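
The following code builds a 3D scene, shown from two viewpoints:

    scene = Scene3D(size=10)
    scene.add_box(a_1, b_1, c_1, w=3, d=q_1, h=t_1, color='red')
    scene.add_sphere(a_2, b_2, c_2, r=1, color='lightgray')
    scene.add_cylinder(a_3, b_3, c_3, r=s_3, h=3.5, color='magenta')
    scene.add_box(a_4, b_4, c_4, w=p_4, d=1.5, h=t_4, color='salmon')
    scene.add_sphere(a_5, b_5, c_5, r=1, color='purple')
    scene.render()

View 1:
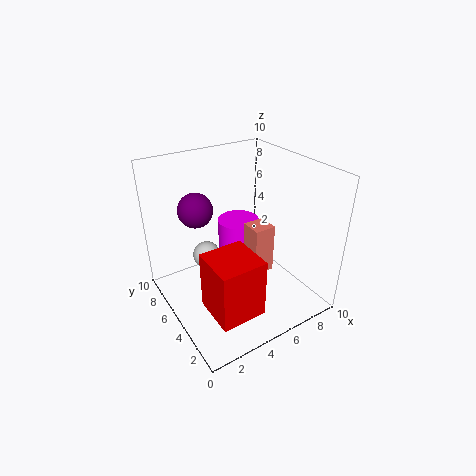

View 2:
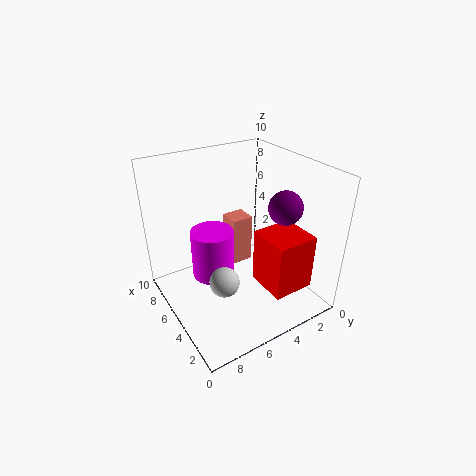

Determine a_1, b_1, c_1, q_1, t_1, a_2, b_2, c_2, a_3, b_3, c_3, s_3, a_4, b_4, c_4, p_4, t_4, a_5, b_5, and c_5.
a_1 = 1.5; b_1 = 1; c_1 = 1.5; q_1 = 3; t_1 = 4; a_2 = 3.5; b_2 = 7; c_2 = 3; a_3 = 6; b_3 = 6.5; c_3 = 2; s_3 = 1.5; a_4 = 5.5; b_4 = 3.5; c_4 = 2.5; p_4 = 1.5; t_4 = 3.5; a_5 = 1.5; b_5 = 4; c_5 = 8.5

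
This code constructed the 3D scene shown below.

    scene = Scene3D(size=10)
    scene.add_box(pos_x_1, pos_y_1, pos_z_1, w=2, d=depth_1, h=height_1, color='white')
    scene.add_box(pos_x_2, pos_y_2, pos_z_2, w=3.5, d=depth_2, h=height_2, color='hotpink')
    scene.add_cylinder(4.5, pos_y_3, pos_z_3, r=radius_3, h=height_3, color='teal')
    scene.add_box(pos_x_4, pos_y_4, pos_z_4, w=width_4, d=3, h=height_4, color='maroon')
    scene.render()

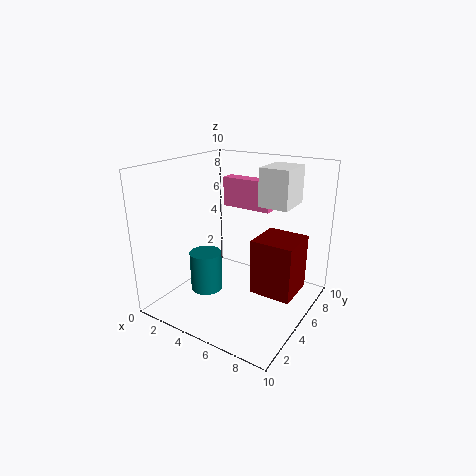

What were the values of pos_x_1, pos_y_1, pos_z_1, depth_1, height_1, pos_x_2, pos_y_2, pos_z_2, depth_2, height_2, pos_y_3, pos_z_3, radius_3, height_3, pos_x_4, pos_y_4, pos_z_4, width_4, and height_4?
pos_x_1 = 6.5, pos_y_1 = 5, pos_z_1 = 7.5, depth_1 = 2.5, height_1 = 2.5, pos_x_2 = 3.5, pos_y_2 = 5.5, pos_z_2 = 7, depth_2 = 1, height_2 = 2, pos_y_3 = 2, pos_z_3 = 2.5, radius_3 = 1, height_3 = 2.5, pos_x_4 = 6, pos_y_4 = 5, pos_z_4 = 1, width_4 = 3, height_4 = 4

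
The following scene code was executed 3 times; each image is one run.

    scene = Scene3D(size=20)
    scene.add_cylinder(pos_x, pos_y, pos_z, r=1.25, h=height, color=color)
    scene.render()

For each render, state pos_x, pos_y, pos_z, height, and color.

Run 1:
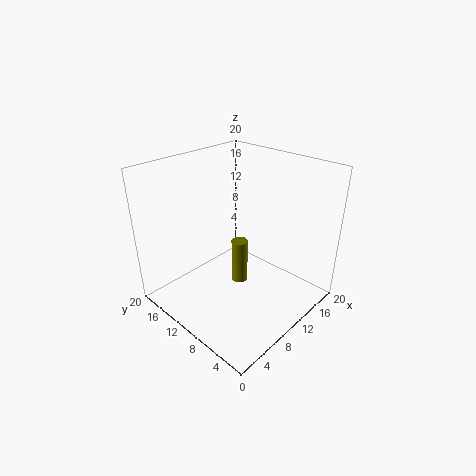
pos_x = 12.75, pos_y = 12.25, pos_z = 0.5, height = 7, color = 'olive'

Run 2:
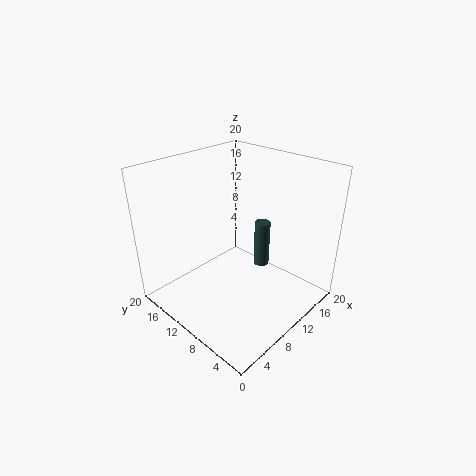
pos_x = 17.25, pos_y = 11.5, pos_z = 1.75, height = 7.5, color = 'darkslategray'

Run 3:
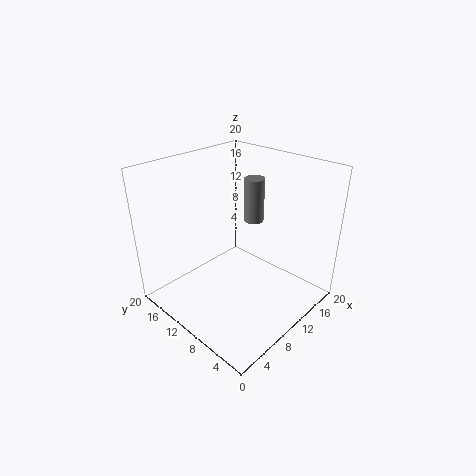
pos_x = 10, pos_y = 7.25, pos_z = 13.75, height = 5.5, color = 'gray'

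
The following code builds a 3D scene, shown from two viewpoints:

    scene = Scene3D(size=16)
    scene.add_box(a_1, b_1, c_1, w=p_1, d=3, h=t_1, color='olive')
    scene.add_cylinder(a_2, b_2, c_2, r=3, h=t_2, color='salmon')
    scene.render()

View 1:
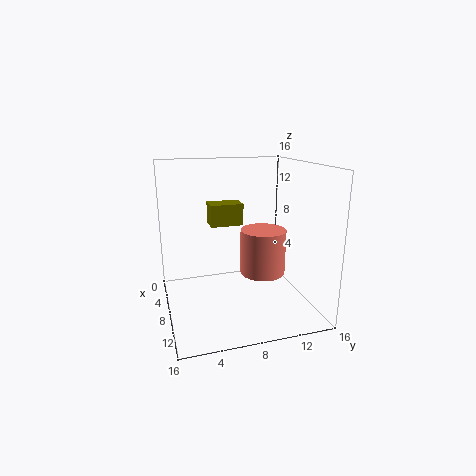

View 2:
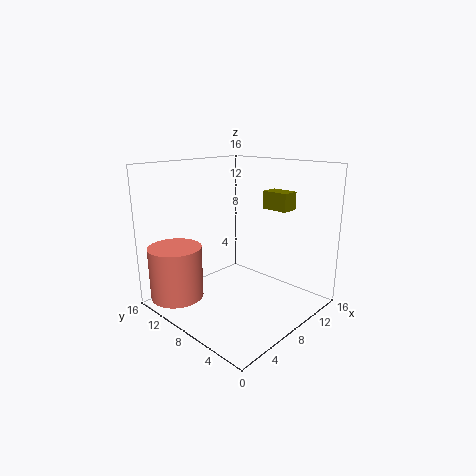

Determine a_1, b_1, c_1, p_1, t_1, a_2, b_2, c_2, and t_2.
a_1 = 11; b_1 = 4; c_1 = 11; p_1 = 2; t_1 = 2; a_2 = 3; b_2 = 13; c_2 = 1; t_2 = 6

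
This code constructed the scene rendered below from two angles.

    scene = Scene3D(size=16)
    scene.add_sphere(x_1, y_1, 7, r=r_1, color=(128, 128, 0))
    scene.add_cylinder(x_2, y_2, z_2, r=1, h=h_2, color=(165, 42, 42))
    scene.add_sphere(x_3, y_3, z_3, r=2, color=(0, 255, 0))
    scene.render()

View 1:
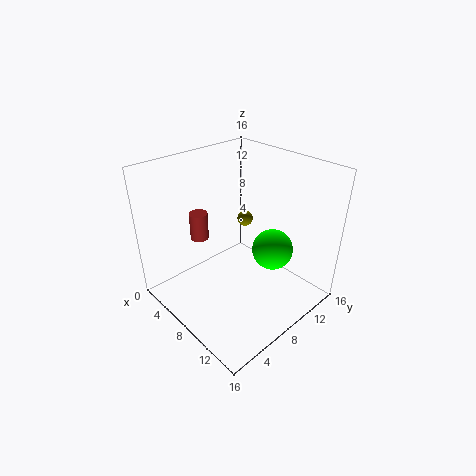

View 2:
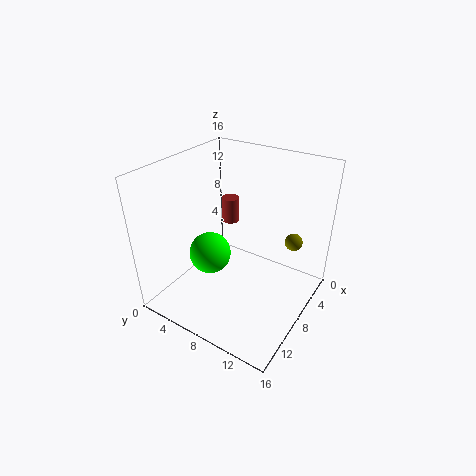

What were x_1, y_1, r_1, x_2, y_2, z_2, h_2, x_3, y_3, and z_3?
x_1 = 4
y_1 = 13
r_1 = 1
x_2 = 5
y_2 = 5
z_2 = 8
h_2 = 3
x_3 = 13
y_3 = 8
z_3 = 9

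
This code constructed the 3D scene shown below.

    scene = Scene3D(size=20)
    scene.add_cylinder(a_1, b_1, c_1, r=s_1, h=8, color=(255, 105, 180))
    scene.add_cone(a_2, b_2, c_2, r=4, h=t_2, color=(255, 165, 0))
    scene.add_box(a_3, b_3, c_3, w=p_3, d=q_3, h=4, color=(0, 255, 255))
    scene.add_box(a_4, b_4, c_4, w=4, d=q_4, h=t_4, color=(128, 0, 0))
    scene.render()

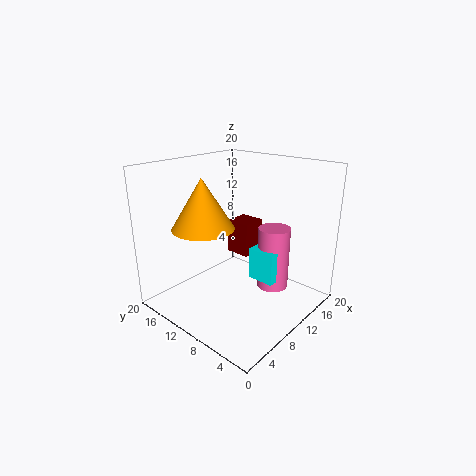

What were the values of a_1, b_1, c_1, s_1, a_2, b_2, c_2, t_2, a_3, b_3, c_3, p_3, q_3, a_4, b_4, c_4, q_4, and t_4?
a_1 = 10, b_1 = 4, c_1 = 5, s_1 = 2, a_2 = 5, b_2 = 11.5, c_2 = 12.5, t_2 = 6.5, a_3 = 7.5, b_3 = 2.5, c_3 = 6.5, p_3 = 3.5, q_3 = 3.5, a_4 = 15.5, b_4 = 13, c_4 = 4, q_4 = 4, t_4 = 5.5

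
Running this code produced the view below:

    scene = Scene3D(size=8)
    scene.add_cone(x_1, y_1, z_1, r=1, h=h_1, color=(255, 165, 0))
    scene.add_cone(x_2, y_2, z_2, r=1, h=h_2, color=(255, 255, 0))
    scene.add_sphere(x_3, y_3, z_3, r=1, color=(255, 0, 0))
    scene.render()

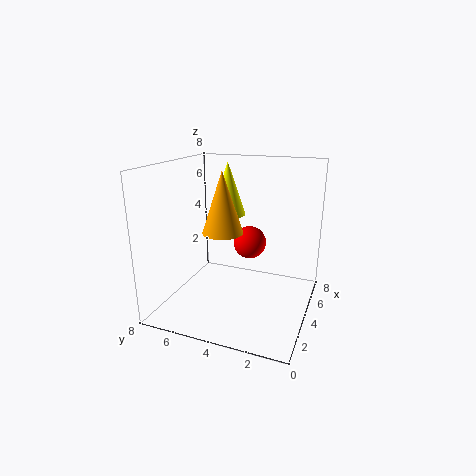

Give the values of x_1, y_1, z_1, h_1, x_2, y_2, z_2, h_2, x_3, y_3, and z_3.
x_1 = 2
y_1 = 4
z_1 = 5
h_1 = 3
x_2 = 5
y_2 = 5
z_2 = 5
h_2 = 3
x_3 = 6
y_3 = 4
z_3 = 3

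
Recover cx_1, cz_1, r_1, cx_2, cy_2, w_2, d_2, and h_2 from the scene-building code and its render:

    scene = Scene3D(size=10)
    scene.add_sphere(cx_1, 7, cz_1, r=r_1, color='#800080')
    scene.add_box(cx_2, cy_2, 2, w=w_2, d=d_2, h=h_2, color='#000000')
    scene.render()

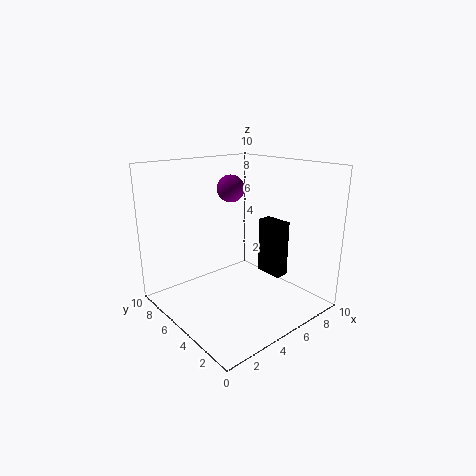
cx_1 = 6
cz_1 = 8
r_1 = 1
cx_2 = 7
cy_2 = 3
w_2 = 1
d_2 = 2
h_2 = 4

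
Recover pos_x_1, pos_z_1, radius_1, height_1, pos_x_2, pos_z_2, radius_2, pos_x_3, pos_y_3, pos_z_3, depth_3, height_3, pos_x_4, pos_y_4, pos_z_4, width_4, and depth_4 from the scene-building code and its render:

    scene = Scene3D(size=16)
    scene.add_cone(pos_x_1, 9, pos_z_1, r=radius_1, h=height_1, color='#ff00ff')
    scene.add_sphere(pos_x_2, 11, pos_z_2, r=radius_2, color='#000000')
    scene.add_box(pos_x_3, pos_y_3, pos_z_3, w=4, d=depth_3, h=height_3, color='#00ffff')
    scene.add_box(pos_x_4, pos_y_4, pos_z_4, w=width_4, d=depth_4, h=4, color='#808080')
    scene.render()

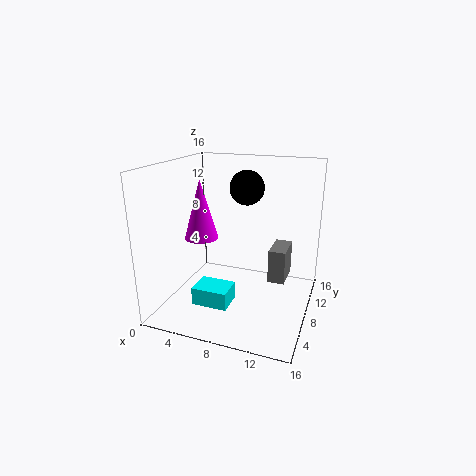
pos_x_1 = 3, pos_z_1 = 7, radius_1 = 2, height_1 = 7, pos_x_2 = 8, pos_z_2 = 13, radius_2 = 2, pos_x_3 = 4, pos_y_3 = 4, pos_z_3 = 1, depth_3 = 3, height_3 = 2, pos_x_4 = 11, pos_y_4 = 10, pos_z_4 = 2, width_4 = 2, depth_4 = 4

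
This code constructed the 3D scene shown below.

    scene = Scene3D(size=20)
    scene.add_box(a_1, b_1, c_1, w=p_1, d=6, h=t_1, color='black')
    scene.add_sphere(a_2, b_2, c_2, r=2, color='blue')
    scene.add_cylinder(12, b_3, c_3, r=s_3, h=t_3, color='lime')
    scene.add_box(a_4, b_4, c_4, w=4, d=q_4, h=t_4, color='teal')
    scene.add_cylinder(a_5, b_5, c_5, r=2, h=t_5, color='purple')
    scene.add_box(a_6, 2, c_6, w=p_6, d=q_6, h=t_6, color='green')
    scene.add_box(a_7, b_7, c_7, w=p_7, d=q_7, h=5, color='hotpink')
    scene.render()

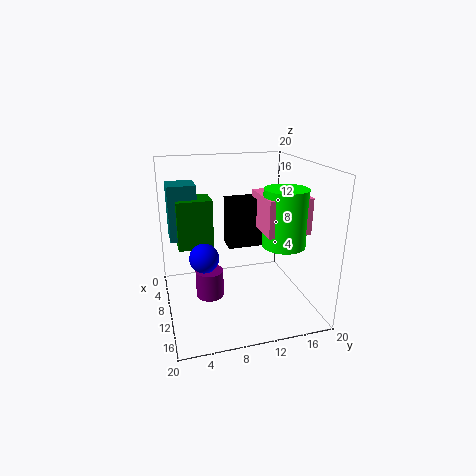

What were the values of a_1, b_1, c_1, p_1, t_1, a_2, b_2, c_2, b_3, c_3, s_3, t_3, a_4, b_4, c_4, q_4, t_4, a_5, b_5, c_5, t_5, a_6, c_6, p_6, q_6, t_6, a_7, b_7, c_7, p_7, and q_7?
a_1 = 6, b_1 = 9, c_1 = 8, p_1 = 3, t_1 = 7, a_2 = 11, b_2 = 5, c_2 = 8, b_3 = 16, c_3 = 9, s_3 = 3, t_3 = 8, a_4 = 3, b_4 = 1, c_4 = 9, q_4 = 4, t_4 = 8, a_5 = 9, b_5 = 6, c_5 = 1, t_5 = 4, a_6 = 4, c_6 = 8, p_6 = 4, q_6 = 5, t_6 = 7, a_7 = 7, b_7 = 13, c_7 = 11, p_7 = 7, q_7 = 6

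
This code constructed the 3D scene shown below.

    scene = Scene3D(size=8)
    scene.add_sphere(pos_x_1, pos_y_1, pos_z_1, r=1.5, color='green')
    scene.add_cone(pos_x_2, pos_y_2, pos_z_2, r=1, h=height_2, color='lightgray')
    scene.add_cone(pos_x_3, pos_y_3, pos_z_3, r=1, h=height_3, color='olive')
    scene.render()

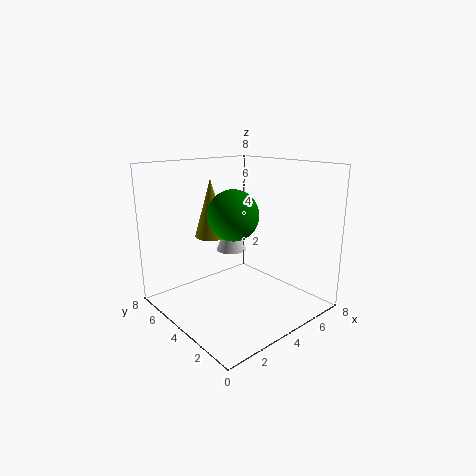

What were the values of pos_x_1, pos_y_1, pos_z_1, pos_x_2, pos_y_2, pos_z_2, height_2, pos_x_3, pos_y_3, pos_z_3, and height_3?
pos_x_1 = 4.5, pos_y_1 = 5, pos_z_1 = 5, pos_x_2 = 6, pos_y_2 = 7, pos_z_2 = 2, height_2 = 2.5, pos_x_3 = 4, pos_y_3 = 6.5, pos_z_3 = 3.5, height_3 = 3.5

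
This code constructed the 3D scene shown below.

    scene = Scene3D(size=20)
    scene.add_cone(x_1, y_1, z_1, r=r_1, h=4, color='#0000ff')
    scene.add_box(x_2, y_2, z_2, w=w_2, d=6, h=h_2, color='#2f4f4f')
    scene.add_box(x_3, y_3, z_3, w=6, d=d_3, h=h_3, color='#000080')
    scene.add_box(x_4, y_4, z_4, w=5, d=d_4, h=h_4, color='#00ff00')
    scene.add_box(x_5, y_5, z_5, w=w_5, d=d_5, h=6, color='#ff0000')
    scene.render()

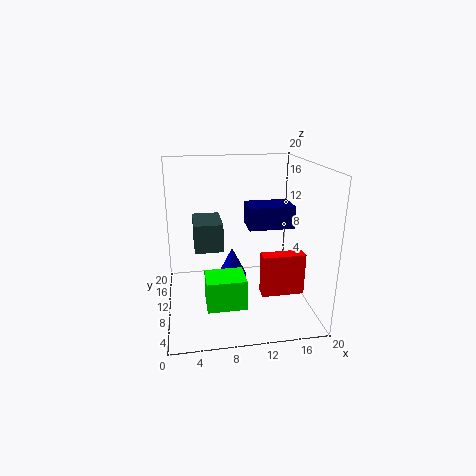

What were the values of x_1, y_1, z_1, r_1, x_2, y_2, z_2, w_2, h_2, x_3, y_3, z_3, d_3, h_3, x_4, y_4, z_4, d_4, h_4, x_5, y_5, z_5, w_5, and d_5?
x_1 = 9; y_1 = 9; z_1 = 5; r_1 = 2; x_2 = 4; y_2 = 10; z_2 = 8; w_2 = 4; h_2 = 4; x_3 = 11; y_3 = 7; z_3 = 12; d_3 = 4; h_3 = 3; x_4 = 5; y_4 = 3; z_4 = 3; d_4 = 4; h_4 = 4; x_5 = 13; y_5 = 7; z_5 = 2; w_5 = 6; d_5 = 2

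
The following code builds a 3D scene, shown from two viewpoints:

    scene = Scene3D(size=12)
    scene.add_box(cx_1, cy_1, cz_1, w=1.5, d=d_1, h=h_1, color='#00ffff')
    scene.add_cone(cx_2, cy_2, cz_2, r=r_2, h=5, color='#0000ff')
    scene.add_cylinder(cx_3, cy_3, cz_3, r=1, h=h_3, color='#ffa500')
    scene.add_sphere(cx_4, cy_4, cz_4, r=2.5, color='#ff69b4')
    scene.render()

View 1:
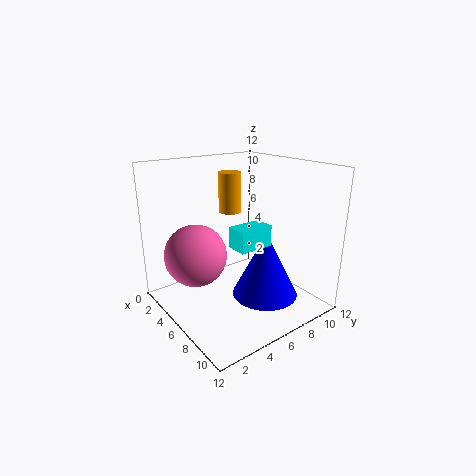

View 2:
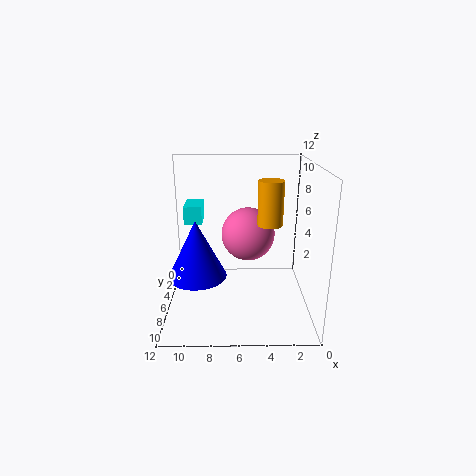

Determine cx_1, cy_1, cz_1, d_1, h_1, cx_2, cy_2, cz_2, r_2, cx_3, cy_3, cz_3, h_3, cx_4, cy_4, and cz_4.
cx_1 = 9; cy_1 = 3; cz_1 = 7; d_1 = 2.5; h_1 = 1.5; cx_2 = 9.5; cy_2 = 6; cz_2 = 2.5; r_2 = 2.5; cx_3 = 3.5; cy_3 = 7; cz_3 = 7.5; h_3 = 3.5; cx_4 = 5; cy_4 = 2.5; cz_4 = 5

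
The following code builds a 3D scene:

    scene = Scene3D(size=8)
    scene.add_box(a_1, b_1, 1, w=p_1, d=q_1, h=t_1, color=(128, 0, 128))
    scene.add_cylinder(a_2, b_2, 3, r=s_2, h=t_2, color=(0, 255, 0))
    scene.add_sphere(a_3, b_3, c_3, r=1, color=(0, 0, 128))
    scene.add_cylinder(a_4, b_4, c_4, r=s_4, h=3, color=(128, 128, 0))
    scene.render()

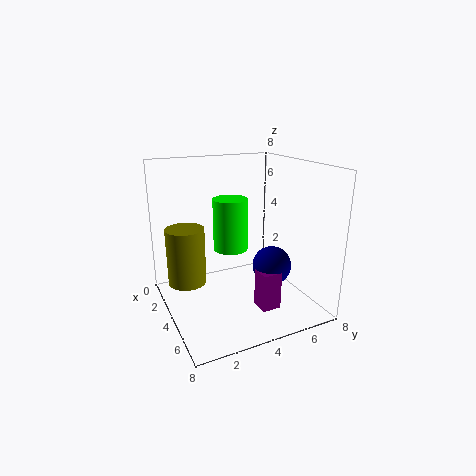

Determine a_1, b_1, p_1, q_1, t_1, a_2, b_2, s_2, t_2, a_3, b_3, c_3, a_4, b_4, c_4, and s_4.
a_1 = 6, b_1 = 4, p_1 = 1, q_1 = 1, t_1 = 2, a_2 = 3, b_2 = 4, s_2 = 1, t_2 = 3, a_3 = 6, b_3 = 5, c_3 = 3, a_4 = 4, b_4 = 1, c_4 = 2, s_4 = 1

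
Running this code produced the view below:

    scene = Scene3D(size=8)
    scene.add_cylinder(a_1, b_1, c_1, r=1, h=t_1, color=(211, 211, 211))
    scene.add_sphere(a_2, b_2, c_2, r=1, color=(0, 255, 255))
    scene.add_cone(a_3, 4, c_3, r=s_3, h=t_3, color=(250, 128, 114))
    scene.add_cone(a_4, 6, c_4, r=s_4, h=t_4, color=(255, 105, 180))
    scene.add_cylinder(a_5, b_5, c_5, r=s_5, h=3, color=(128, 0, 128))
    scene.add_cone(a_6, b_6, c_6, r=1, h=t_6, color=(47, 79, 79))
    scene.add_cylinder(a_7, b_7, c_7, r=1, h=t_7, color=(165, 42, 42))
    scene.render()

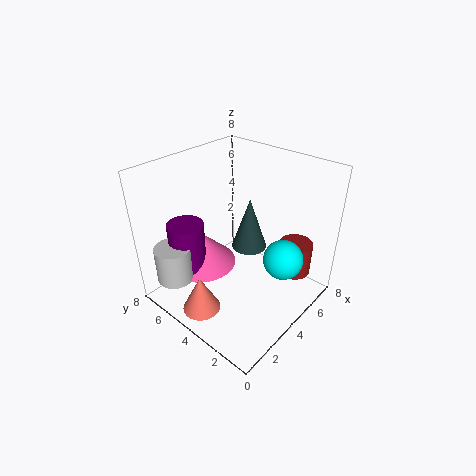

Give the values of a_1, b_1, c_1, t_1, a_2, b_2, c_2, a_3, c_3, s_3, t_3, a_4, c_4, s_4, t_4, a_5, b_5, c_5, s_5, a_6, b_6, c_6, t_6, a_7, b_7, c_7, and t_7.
a_1 = 1; b_1 = 6; c_1 = 2; t_1 = 2; a_2 = 4; b_2 = 1; c_2 = 4; a_3 = 1; c_3 = 1; s_3 = 1; t_3 = 2; a_4 = 3; c_4 = 2; s_4 = 2; t_4 = 2; a_5 = 2; b_5 = 6; c_5 = 2; s_5 = 1; a_6 = 5; b_6 = 4; c_6 = 3; t_6 = 3; a_7 = 7; b_7 = 2; c_7 = 1; t_7 = 2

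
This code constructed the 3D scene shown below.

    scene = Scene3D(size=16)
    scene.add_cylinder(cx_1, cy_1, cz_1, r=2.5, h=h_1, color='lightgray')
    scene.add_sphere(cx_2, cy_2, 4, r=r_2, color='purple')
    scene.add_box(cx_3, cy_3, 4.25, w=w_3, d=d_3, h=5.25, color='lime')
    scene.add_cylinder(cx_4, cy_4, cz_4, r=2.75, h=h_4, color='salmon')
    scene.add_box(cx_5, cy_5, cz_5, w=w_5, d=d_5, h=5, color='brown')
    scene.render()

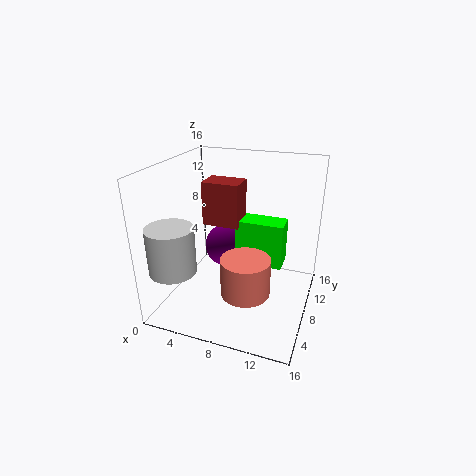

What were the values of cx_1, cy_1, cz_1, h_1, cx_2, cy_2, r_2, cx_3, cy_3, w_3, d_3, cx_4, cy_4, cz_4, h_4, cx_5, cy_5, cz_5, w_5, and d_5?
cx_1 = 2.5; cy_1 = 3; cz_1 = 5.5; h_1 = 5; cx_2 = 4.5; cy_2 = 13; r_2 = 2.75; cx_3 = 7.25; cy_3 = 9; w_3 = 5.5; d_3 = 2.75; cx_4 = 9.5; cy_4 = 6.25; cz_4 = 2.25; h_4 = 4.25; cx_5 = 3.5; cy_5 = 8.5; cz_5 = 8.75; w_5 = 4.25; d_5 = 3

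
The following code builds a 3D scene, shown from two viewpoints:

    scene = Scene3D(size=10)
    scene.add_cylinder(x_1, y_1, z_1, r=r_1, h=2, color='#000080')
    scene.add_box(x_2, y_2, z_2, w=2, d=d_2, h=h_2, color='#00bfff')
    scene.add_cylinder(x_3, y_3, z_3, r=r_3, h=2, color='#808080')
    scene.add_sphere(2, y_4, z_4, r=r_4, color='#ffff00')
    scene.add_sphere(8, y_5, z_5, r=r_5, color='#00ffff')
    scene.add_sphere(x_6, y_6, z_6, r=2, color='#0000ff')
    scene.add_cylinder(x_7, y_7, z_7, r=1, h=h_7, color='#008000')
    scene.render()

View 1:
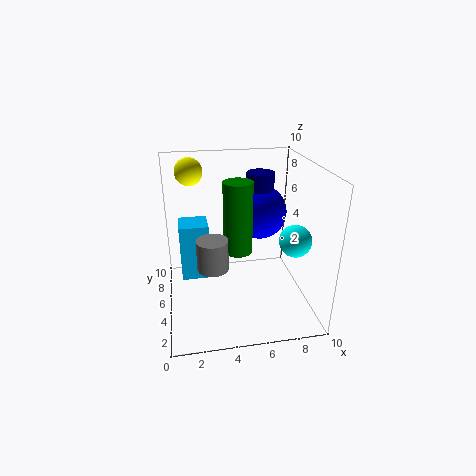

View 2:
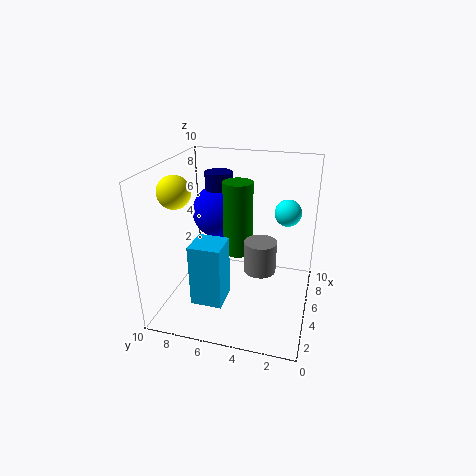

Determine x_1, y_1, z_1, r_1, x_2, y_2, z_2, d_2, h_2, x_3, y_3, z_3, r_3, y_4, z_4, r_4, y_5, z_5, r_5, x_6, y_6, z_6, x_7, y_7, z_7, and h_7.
x_1 = 7
y_1 = 7
z_1 = 7
r_1 = 1
x_2 = 1
y_2 = 5
z_2 = 2
d_2 = 2
h_2 = 4
x_3 = 3
y_3 = 3
z_3 = 4
r_3 = 1
y_4 = 8
z_4 = 9
r_4 = 1
y_5 = 2
z_5 = 6
r_5 = 1
x_6 = 7
y_6 = 7
z_6 = 6
x_7 = 5
y_7 = 5
z_7 = 4
h_7 = 5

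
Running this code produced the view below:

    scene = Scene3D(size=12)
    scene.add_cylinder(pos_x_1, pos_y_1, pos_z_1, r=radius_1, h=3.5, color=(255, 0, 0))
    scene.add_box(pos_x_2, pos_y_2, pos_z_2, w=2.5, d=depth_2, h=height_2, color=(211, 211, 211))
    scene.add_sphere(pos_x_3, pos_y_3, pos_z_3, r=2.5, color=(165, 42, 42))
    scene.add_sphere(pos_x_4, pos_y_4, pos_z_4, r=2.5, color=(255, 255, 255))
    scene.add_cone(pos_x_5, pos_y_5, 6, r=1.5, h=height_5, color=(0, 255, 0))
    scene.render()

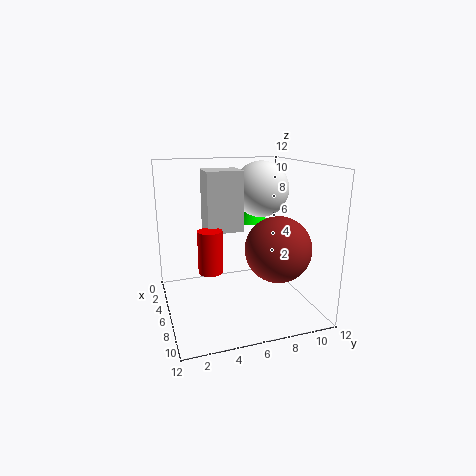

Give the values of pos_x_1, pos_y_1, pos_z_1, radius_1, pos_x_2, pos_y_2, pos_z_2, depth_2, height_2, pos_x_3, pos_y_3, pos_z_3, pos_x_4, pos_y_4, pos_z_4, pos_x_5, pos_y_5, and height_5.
pos_x_1 = 6.5, pos_y_1 = 3.5, pos_z_1 = 3.5, radius_1 = 1, pos_x_2 = 3.5, pos_y_2 = 3.5, pos_z_2 = 6.5, depth_2 = 3, height_2 = 5, pos_x_3 = 9.5, pos_y_3 = 8, pos_z_3 = 6, pos_x_4 = 3.5, pos_y_4 = 9, pos_z_4 = 9.5, pos_x_5 = 1.5, pos_y_5 = 9, height_5 = 2.5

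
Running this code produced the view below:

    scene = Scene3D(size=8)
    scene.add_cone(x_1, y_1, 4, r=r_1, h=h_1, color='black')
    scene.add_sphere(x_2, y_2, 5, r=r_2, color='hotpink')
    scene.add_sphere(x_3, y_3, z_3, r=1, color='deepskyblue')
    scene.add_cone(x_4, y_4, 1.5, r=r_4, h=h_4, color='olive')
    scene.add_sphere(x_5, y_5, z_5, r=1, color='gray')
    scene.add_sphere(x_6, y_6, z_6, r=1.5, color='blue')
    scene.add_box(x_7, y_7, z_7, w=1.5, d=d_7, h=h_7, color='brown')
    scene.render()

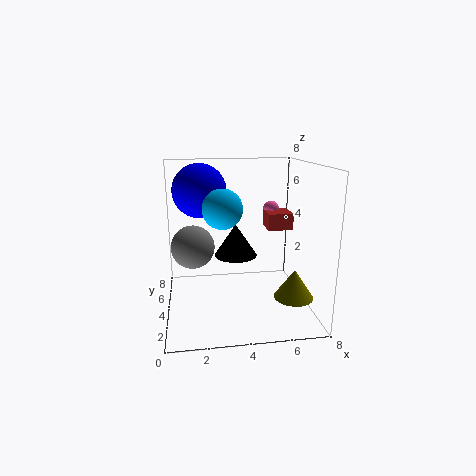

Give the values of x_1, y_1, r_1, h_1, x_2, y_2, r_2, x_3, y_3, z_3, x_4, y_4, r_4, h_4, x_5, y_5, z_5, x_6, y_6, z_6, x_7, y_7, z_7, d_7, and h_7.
x_1 = 3.5; y_1 = 1.5; r_1 = 1; h_1 = 1.5; x_2 = 6.5; y_2 = 6.5; r_2 = 0.5; x_3 = 3; y_3 = 2.5; z_3 = 6; x_4 = 6.5; y_4 = 1.5; r_4 = 1; h_4 = 1.5; x_5 = 1.5; y_5 = 1.5; z_5 = 4.5; x_6 = 2; y_6 = 5; z_6 = 6.5; x_7 = 6; y_7 = 5; z_7 = 4; d_7 = 1.5; h_7 = 1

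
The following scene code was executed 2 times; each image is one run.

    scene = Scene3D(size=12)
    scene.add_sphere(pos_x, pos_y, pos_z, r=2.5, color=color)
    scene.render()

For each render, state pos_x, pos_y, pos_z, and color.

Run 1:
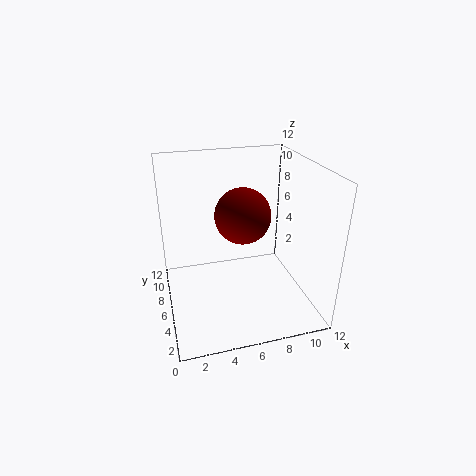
pos_x = 7
pos_y = 8
pos_z = 7
color = 'maroon'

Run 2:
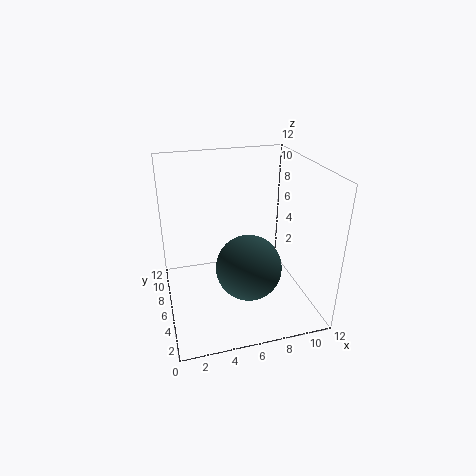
pos_x = 6
pos_y = 3
pos_z = 5
color = 'darkslategray'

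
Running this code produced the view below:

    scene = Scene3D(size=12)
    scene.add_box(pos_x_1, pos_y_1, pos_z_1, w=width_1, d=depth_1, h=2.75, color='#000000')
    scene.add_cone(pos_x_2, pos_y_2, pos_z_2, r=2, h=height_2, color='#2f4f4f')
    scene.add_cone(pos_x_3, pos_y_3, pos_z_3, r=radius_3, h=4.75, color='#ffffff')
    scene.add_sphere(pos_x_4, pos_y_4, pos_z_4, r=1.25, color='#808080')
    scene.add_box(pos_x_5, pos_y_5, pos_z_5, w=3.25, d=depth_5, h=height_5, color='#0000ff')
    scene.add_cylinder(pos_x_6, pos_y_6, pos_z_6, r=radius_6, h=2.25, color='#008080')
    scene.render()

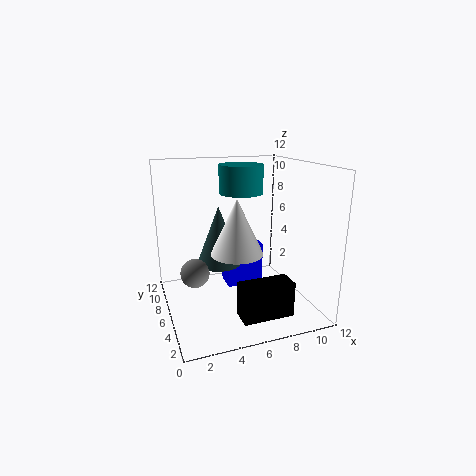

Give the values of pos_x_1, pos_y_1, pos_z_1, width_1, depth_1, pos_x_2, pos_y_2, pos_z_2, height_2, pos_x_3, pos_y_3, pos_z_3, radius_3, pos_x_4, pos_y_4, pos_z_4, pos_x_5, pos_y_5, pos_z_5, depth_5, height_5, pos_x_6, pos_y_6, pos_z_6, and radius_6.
pos_x_1 = 4.75; pos_y_1 = 1; pos_z_1 = 1; width_1 = 4; depth_1 = 1.75; pos_x_2 = 5; pos_y_2 = 8.25; pos_z_2 = 3; height_2 = 5.25; pos_x_3 = 6; pos_y_3 = 6.25; pos_z_3 = 4.5; radius_3 = 2.25; pos_x_4 = 2.5; pos_y_4 = 7.25; pos_z_4 = 2.75; pos_x_5 = 5.5; pos_y_5 = 7; pos_z_5 = 1; depth_5 = 2; height_5 = 3.75; pos_x_6 = 6.25; pos_y_6 = 6; pos_z_6 = 9.75; radius_6 = 1.75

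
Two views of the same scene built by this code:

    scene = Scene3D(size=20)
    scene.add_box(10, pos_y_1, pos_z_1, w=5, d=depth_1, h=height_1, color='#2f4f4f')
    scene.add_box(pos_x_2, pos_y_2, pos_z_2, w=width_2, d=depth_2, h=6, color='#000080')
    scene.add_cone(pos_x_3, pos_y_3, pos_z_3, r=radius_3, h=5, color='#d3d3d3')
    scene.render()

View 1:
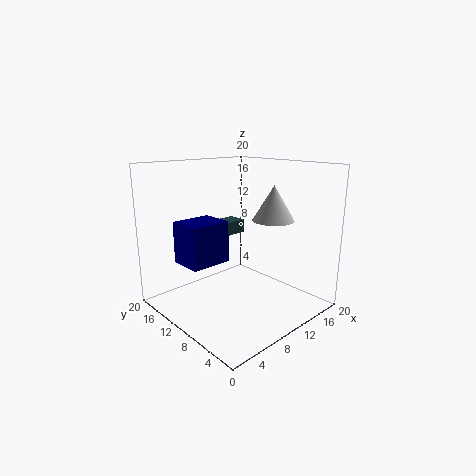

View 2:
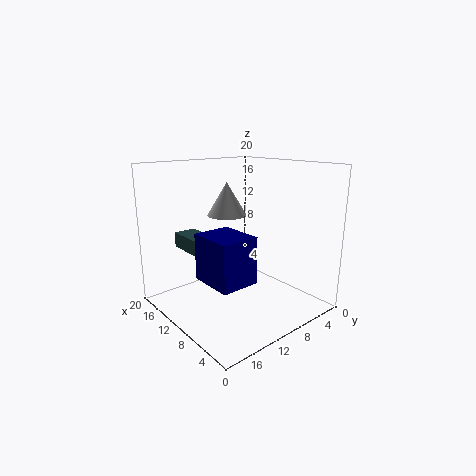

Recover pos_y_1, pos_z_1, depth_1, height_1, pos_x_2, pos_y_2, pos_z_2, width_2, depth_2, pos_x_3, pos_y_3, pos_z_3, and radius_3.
pos_y_1 = 14
pos_z_1 = 9
depth_1 = 3
height_1 = 2
pos_x_2 = 4
pos_y_2 = 12
pos_z_2 = 6
width_2 = 6
depth_2 = 5
pos_x_3 = 15
pos_y_3 = 8
pos_z_3 = 12
radius_3 = 3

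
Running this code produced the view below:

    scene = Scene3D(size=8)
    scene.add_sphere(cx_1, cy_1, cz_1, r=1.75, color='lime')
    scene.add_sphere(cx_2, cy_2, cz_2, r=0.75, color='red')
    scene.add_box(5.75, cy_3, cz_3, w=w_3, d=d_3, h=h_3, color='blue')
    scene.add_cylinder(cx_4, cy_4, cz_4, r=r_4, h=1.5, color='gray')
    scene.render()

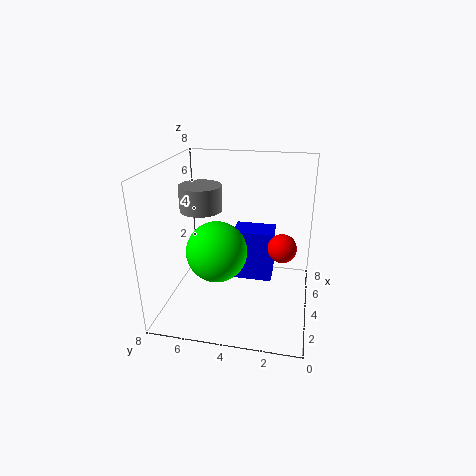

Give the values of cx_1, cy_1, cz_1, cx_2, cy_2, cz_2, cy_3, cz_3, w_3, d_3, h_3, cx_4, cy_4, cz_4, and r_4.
cx_1 = 4; cy_1 = 5.25; cz_1 = 3; cx_2 = 3.25; cy_2 = 1.5; cz_2 = 4; cy_3 = 2.25; cz_3 = 0.25; w_3 = 1.75; d_3 = 2.5; h_3 = 3.25; cx_4 = 5.25; cy_4 = 6.5; cz_4 = 5; r_4 = 1.25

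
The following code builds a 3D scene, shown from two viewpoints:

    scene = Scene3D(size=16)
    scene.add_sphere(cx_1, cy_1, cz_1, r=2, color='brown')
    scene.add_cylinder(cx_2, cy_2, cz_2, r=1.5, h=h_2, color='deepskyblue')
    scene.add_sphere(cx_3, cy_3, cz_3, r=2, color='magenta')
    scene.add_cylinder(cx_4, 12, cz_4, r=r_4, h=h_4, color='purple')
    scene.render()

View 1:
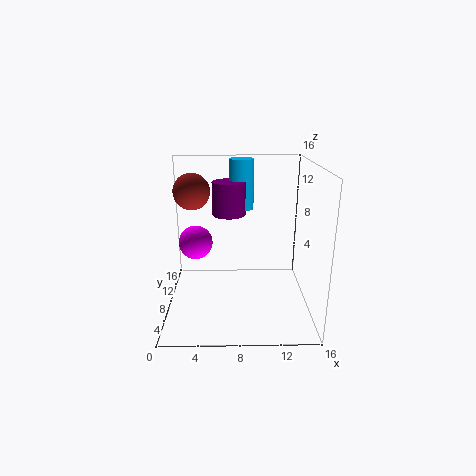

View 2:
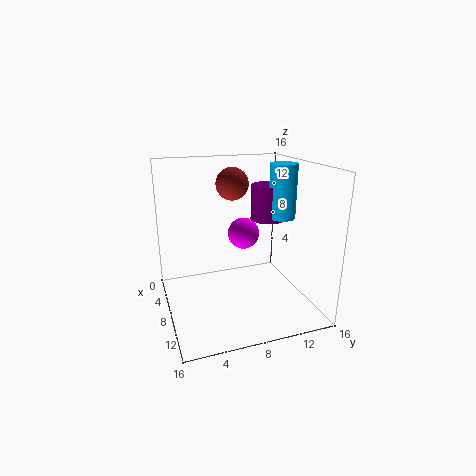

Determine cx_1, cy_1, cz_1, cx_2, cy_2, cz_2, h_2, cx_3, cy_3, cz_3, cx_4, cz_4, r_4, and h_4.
cx_1 = 3, cy_1 = 9, cz_1 = 13, cx_2 = 8.5, cy_2 = 13, cz_2 = 10, h_2 = 6, cx_3 = 3, cy_3 = 10.5, cz_3 = 6.5, cx_4 = 7, cz_4 = 9.5, r_4 = 2, h_4 = 4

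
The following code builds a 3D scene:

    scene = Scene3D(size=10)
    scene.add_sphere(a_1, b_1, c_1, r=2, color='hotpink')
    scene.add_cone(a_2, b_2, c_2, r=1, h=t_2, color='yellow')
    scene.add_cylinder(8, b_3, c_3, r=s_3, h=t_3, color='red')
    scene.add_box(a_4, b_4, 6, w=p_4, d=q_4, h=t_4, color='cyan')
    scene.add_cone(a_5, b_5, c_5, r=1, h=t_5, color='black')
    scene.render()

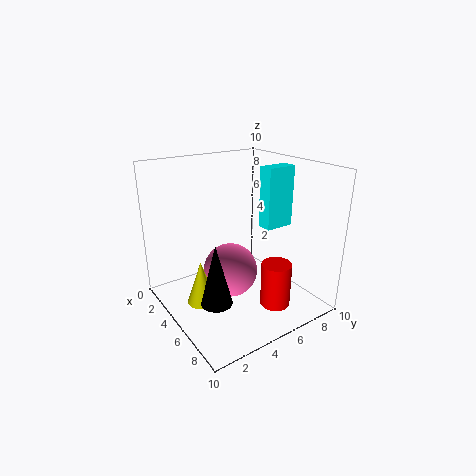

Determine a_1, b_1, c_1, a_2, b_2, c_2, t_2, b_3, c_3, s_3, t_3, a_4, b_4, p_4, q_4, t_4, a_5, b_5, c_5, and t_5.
a_1 = 4; b_1 = 5; c_1 = 2; a_2 = 5; b_2 = 2; c_2 = 1; t_2 = 3; b_3 = 6; c_3 = 1; s_3 = 1; t_3 = 3; a_4 = 6; b_4 = 6; p_4 = 1; q_4 = 2; t_4 = 4; a_5 = 7; b_5 = 2; c_5 = 2; t_5 = 4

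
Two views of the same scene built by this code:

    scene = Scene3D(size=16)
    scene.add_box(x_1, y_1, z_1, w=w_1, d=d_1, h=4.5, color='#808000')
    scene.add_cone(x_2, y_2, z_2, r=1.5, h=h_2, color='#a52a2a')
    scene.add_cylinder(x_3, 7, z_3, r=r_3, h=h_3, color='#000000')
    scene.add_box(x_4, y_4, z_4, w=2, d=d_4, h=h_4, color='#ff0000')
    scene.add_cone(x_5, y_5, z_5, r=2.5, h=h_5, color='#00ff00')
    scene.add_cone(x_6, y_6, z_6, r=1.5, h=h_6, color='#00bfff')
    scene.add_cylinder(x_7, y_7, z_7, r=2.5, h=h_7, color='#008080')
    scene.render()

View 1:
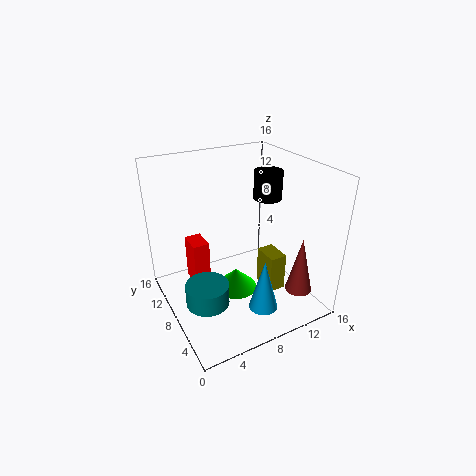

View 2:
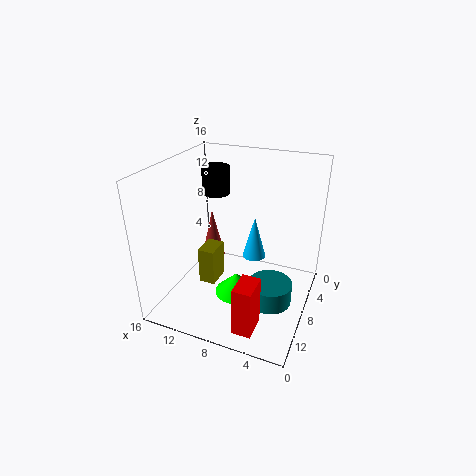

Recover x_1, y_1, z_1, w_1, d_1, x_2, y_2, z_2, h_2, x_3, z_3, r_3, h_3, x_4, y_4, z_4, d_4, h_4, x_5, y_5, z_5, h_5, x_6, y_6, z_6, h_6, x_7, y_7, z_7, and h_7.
x_1 = 11; y_1 = 5.5; z_1 = 1; w_1 = 2; d_1 = 3; x_2 = 13.5; y_2 = 3.5; z_2 = 2; h_2 = 6.5; x_3 = 11; z_3 = 12.5; r_3 = 1.5; h_3 = 3; x_4 = 4; y_4 = 11.5; z_4 = 0.5; d_4 = 3; h_4 = 5.5; x_5 = 8; y_5 = 8.5; z_5 = 1; h_5 = 2.5; x_6 = 8; y_6 = 2.5; z_6 = 2.5; h_6 = 5.5; x_7 = 4; y_7 = 8; z_7 = 0.5; h_7 = 2.5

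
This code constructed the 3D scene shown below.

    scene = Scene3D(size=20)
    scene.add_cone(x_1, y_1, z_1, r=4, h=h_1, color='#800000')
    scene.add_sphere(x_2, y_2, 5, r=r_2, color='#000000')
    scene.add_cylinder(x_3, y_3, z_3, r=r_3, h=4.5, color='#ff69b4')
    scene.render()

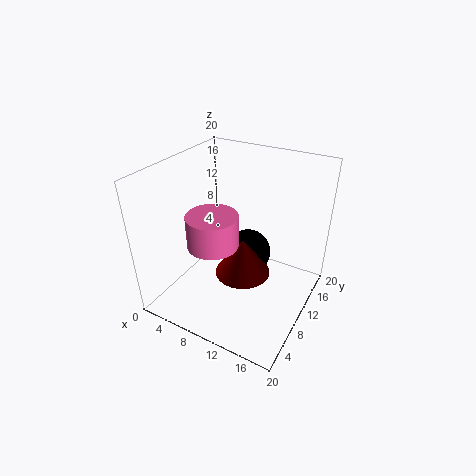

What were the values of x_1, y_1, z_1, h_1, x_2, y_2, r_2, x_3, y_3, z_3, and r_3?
x_1 = 10.5; y_1 = 10.5; z_1 = 4; h_1 = 5.5; x_2 = 9.5; y_2 = 14; r_2 = 3.5; x_3 = 7.5; y_3 = 7.5; z_3 = 9.5; r_3 = 3.5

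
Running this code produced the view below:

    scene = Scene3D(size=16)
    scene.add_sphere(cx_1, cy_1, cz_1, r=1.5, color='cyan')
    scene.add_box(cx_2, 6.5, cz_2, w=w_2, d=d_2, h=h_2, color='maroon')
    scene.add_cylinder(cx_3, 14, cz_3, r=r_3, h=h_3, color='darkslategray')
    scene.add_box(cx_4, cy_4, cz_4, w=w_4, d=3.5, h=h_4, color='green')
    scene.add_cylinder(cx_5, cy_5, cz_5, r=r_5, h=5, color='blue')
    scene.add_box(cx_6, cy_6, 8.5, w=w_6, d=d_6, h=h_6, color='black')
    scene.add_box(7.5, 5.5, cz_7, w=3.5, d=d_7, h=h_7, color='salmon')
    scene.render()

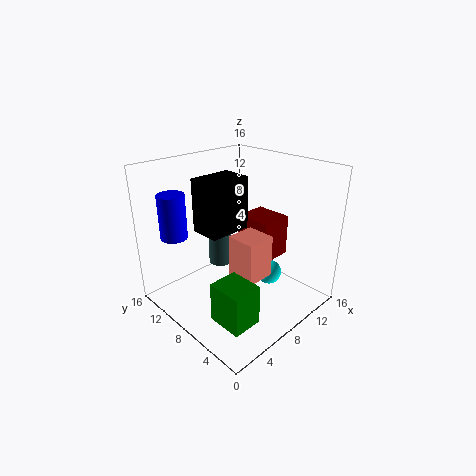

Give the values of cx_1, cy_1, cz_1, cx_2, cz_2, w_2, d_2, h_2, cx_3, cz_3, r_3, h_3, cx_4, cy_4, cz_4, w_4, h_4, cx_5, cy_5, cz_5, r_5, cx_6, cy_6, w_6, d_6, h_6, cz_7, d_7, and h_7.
cx_1 = 12.5
cy_1 = 7
cz_1 = 2
cx_2 = 11
cz_2 = 4
w_2 = 4
d_2 = 4.5
h_2 = 5
cx_3 = 10.5
cz_3 = 1.5
r_3 = 1.5
h_3 = 5.5
cx_4 = 1
cy_4 = 1
cz_4 = 3
w_4 = 3
h_4 = 4
cx_5 = 3
cy_5 = 13
cz_5 = 8
r_5 = 1.5
cx_6 = 5
cy_6 = 8.5
w_6 = 5
d_6 = 3.5
h_6 = 6
cz_7 = 3
d_7 = 3.5
h_7 = 5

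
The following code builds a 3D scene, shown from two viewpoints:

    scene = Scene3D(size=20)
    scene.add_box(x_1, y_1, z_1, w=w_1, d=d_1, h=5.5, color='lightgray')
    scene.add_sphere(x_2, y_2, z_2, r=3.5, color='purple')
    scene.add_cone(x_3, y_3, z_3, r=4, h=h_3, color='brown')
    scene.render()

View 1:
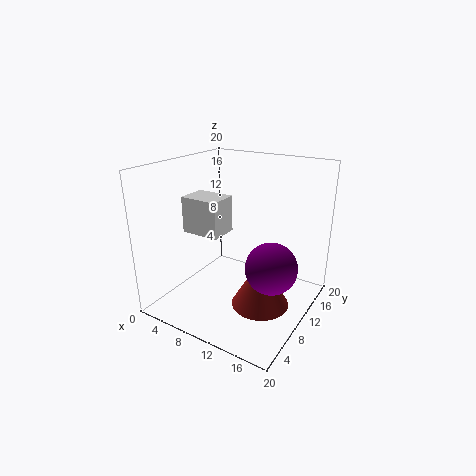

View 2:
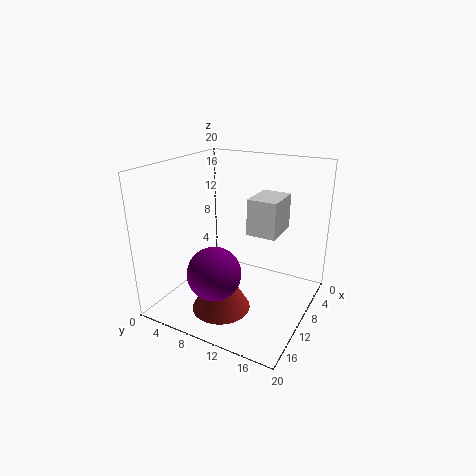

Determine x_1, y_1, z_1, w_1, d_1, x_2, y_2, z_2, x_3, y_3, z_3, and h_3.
x_1 = 0.5, y_1 = 9.5, z_1 = 9, w_1 = 6, d_1 = 4.5, x_2 = 15.5, y_2 = 9.5, z_2 = 7, x_3 = 14, y_3 = 9.5, z_3 = 1, h_3 = 7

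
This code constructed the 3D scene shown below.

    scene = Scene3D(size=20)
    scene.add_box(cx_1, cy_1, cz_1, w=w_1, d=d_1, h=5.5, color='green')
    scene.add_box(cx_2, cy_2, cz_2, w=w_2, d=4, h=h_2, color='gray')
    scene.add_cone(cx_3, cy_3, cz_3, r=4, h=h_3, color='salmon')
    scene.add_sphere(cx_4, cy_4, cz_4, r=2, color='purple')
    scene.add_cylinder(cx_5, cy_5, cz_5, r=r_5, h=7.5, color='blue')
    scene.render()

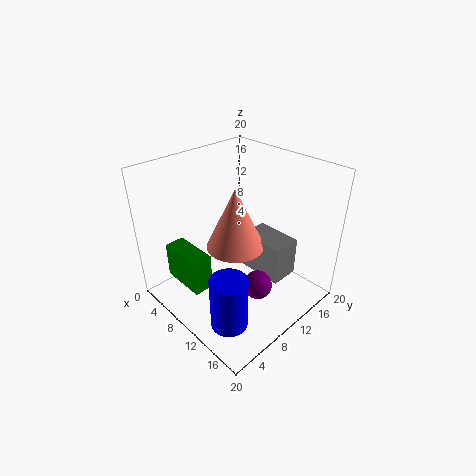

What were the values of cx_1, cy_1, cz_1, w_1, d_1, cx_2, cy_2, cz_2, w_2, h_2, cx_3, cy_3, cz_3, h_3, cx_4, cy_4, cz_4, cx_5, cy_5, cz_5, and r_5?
cx_1 = 0.5; cy_1 = 4; cz_1 = 1.5; w_1 = 7; d_1 = 3; cx_2 = 9.5; cy_2 = 11.5; cz_2 = 4.5; w_2 = 6.5; h_2 = 5.5; cx_3 = 10; cy_3 = 9.5; cz_3 = 9; h_3 = 8.5; cx_4 = 14; cy_4 = 10; cz_4 = 4; cx_5 = 14; cy_5 = 4.5; cz_5 = 0.5; r_5 = 2.5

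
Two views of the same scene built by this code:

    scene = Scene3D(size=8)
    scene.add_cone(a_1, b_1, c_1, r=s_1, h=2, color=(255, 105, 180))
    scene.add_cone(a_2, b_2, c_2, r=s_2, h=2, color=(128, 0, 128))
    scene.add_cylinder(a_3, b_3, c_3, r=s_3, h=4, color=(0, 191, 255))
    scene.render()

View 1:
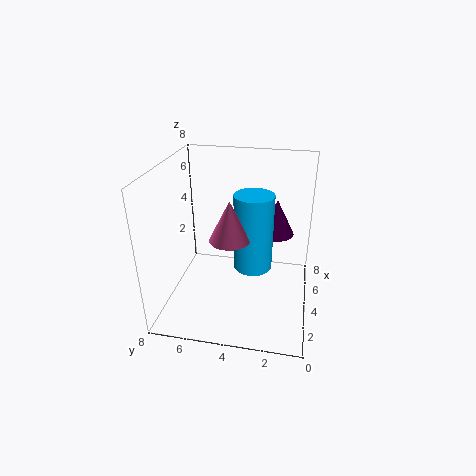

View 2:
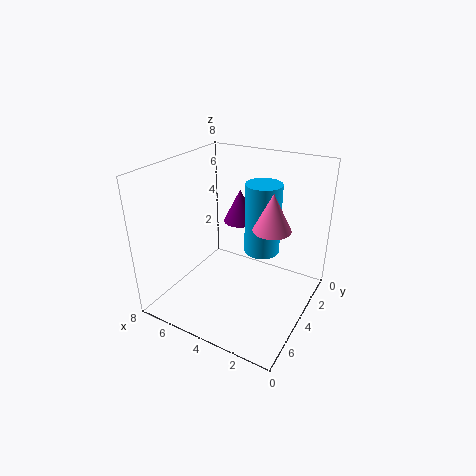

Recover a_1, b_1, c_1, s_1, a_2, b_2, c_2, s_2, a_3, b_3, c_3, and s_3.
a_1 = 2
b_1 = 4
c_1 = 5
s_1 = 1
a_2 = 5
b_2 = 2
c_2 = 4
s_2 = 1
a_3 = 3
b_3 = 3
c_3 = 3
s_3 = 1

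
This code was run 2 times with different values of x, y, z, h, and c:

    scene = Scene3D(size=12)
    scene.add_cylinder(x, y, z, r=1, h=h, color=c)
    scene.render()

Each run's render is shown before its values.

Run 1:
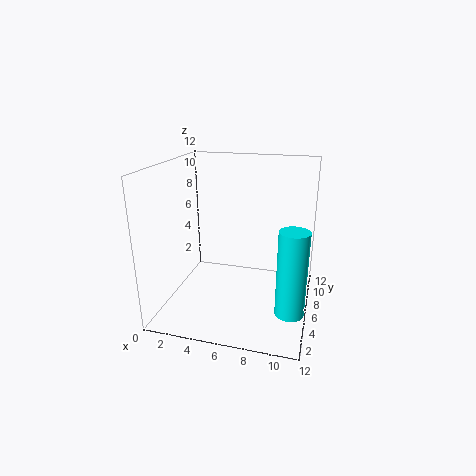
x = 11; y = 1; z = 3; h = 6; c = 'cyan'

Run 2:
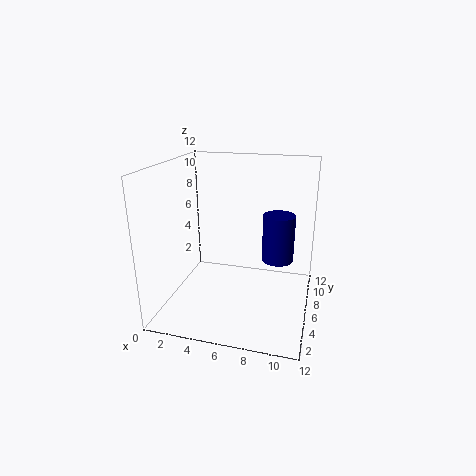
x = 10; y = 1; z = 7; h = 3; c = 'navy'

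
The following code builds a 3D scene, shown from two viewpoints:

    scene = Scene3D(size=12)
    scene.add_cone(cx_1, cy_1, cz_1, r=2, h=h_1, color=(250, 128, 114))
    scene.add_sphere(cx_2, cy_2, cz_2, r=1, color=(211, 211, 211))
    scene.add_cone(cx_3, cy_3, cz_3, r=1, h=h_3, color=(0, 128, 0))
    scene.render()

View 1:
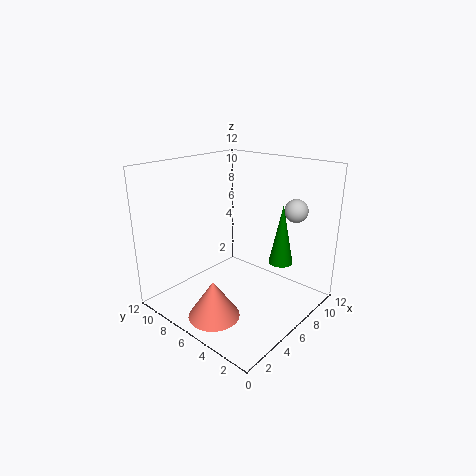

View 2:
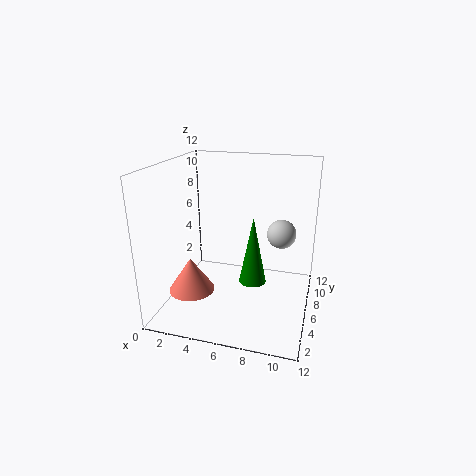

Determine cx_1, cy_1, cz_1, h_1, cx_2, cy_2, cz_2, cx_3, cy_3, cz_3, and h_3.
cx_1 = 2; cy_1 = 5; cz_1 = 1; h_1 = 3; cx_2 = 10; cy_2 = 3; cz_2 = 8; cx_3 = 8; cy_3 = 3; cz_3 = 4; h_3 = 5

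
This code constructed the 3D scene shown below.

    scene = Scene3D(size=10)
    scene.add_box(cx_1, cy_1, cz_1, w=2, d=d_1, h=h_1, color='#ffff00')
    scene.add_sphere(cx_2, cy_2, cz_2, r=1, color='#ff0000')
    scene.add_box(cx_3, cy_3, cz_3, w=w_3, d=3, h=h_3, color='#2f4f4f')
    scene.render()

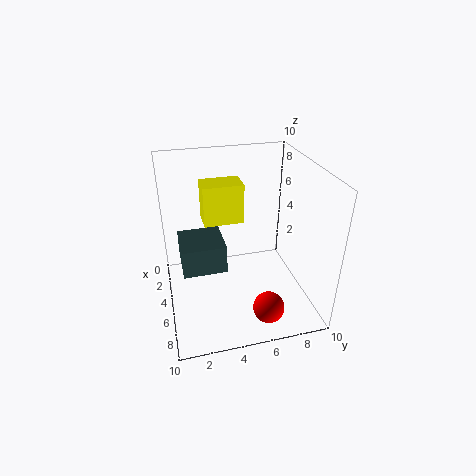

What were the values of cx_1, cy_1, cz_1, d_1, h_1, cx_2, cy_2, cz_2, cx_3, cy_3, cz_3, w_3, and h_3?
cx_1 = 1, cy_1 = 3, cz_1 = 5, d_1 = 3, h_1 = 3, cx_2 = 9, cy_2 = 6, cz_2 = 2, cx_3 = 3, cy_3 = 1, cz_3 = 3, w_3 = 3, h_3 = 2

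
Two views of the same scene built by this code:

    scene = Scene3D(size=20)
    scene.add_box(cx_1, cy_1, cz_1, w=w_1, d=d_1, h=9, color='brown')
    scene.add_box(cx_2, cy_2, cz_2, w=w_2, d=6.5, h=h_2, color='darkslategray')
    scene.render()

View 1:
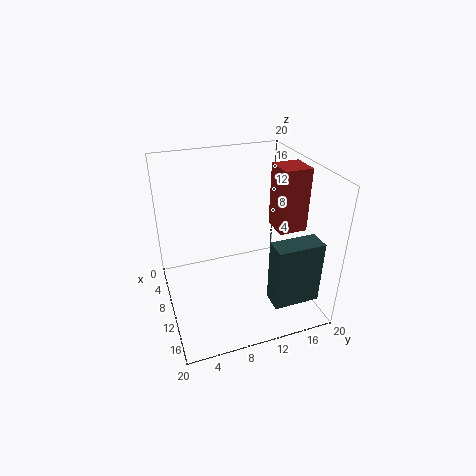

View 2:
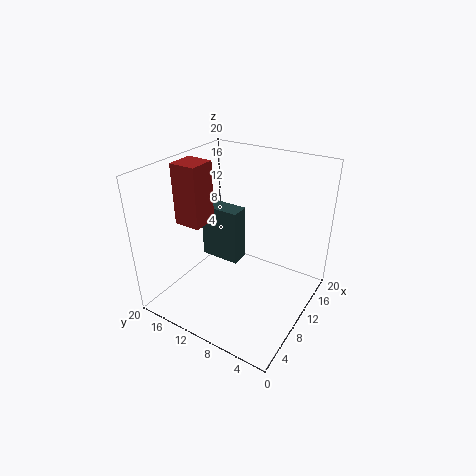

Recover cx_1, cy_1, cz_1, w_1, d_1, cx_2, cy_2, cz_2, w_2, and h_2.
cx_1 = 8
cy_1 = 15.5
cz_1 = 10.5
w_1 = 4
d_1 = 4
cx_2 = 14
cy_2 = 13
cz_2 = 2
w_2 = 3
h_2 = 9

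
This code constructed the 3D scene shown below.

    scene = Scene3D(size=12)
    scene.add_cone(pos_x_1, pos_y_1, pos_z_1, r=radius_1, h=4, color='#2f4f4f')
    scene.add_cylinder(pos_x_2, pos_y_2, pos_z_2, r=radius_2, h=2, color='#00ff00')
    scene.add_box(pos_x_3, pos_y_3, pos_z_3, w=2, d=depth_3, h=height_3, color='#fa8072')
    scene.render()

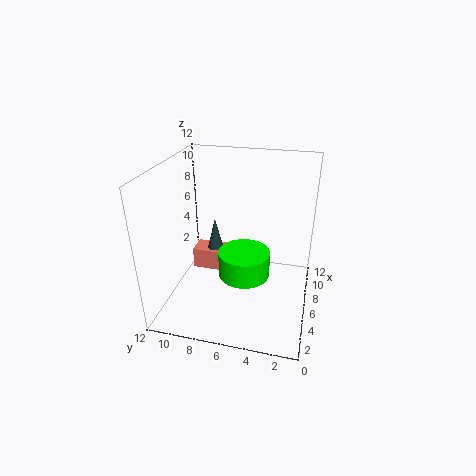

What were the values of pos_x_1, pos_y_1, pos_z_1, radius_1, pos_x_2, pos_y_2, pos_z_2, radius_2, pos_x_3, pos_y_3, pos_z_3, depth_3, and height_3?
pos_x_1 = 9, pos_y_1 = 9, pos_z_1 = 2, radius_1 = 1, pos_x_2 = 4, pos_y_2 = 5, pos_z_2 = 4, radius_2 = 2, pos_x_3 = 8, pos_y_3 = 8, pos_z_3 = 1, depth_3 = 3, height_3 = 2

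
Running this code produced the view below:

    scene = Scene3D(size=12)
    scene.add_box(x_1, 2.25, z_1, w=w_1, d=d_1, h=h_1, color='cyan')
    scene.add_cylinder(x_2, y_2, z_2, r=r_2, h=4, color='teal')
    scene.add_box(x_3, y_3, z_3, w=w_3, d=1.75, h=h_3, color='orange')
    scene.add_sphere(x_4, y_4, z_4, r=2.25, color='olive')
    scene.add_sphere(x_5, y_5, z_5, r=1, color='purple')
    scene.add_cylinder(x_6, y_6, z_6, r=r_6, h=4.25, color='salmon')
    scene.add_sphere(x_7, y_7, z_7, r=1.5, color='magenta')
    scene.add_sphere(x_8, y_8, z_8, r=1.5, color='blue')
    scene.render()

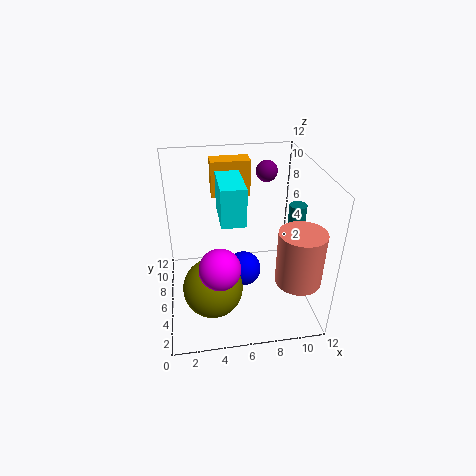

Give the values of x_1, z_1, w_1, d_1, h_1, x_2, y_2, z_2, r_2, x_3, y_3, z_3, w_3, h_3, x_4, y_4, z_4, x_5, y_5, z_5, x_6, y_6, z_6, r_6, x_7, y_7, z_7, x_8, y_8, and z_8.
x_1 = 4.25
z_1 = 9.25
w_1 = 1.75
d_1 = 3.5
h_1 = 2.75
x_2 = 11.25
y_2 = 6.75
z_2 = 4.25
r_2 = 0.75
x_3 = 4.25
y_3 = 9.75
z_3 = 8
w_3 = 3.5
h_3 = 3.25
x_4 = 3.5
y_4 = 2.5
z_4 = 4
x_5 = 9.5
y_5 = 11
z_5 = 9.75
x_6 = 10
y_6 = 2
z_6 = 4.25
r_6 = 1.75
x_7 = 4
y_7 = 1.75
z_7 = 6.25
x_8 = 6.5
y_8 = 6
z_8 = 2.75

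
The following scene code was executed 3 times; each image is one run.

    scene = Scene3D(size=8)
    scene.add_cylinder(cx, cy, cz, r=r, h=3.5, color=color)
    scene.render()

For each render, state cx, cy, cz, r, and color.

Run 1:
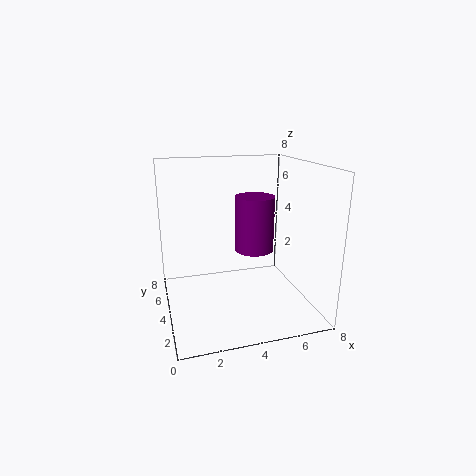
cx = 5.75, cy = 6.25, cz = 2.25, r = 1.25, color = 'purple'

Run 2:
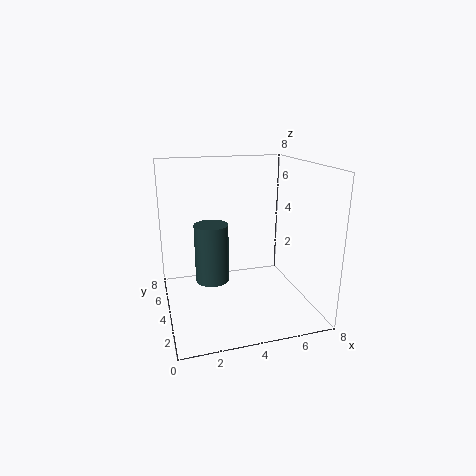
cx = 2.75, cy = 5.25, cz = 1, r = 1, color = 'darkslategray'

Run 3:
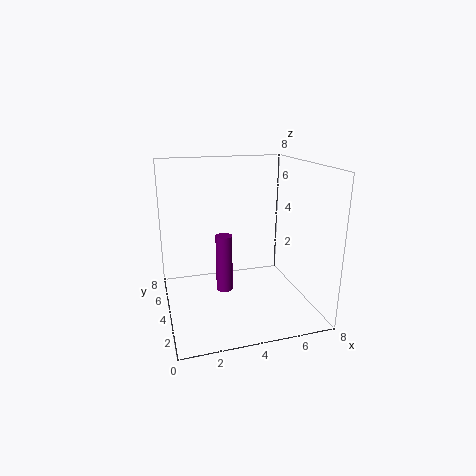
cx = 3.5, cy = 5.25, cz = 0.25, r = 0.5, color = 'purple'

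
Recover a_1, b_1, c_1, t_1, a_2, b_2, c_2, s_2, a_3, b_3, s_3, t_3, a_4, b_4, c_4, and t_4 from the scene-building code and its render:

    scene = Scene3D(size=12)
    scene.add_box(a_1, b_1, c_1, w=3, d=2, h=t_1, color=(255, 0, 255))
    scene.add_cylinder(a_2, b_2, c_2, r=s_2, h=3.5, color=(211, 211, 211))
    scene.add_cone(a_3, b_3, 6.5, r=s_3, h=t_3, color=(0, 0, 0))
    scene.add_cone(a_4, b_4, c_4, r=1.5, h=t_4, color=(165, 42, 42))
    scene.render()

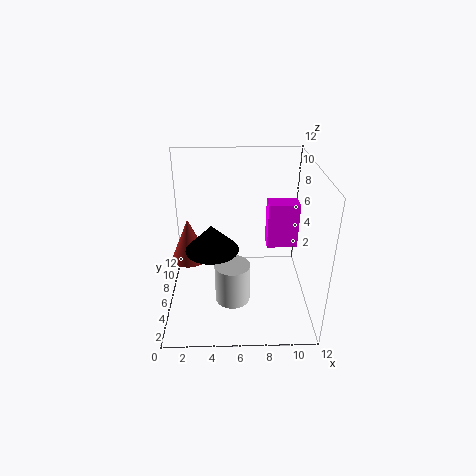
a_1 = 9
b_1 = 10
c_1 = 2.5
t_1 = 4.5
a_2 = 5.5
b_2 = 5
c_2 = 0.5
s_2 = 1.5
a_3 = 4
b_3 = 3.5
s_3 = 2
t_3 = 2
a_4 = 2
b_4 = 5.5
c_4 = 4.5
t_4 = 3.5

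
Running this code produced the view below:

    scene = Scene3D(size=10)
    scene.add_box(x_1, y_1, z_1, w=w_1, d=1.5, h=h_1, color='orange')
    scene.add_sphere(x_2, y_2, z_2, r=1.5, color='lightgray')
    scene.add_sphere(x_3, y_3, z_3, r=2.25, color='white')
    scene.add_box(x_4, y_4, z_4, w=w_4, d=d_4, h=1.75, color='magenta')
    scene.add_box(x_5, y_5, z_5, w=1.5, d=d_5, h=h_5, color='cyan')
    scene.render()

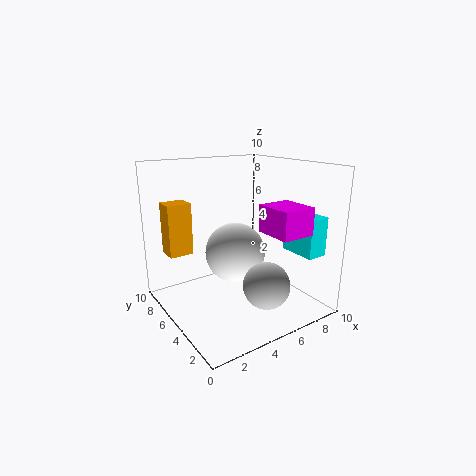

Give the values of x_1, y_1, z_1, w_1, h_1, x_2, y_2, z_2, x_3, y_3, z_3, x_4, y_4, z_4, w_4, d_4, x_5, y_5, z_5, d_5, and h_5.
x_1 = 1, y_1 = 7.5, z_1 = 3.5, w_1 = 1.75, h_1 = 3.75, x_2 = 5, y_2 = 1.75, z_2 = 2.75, x_3 = 5.75, y_3 = 6.5, z_3 = 3.25, x_4 = 5.25, y_4 = 0.5, z_4 = 6, w_4 = 2.25, d_4 = 2.5, x_5 = 8.5, y_5 = 1.5, z_5 = 3.75, d_5 = 2.75, h_5 = 2.75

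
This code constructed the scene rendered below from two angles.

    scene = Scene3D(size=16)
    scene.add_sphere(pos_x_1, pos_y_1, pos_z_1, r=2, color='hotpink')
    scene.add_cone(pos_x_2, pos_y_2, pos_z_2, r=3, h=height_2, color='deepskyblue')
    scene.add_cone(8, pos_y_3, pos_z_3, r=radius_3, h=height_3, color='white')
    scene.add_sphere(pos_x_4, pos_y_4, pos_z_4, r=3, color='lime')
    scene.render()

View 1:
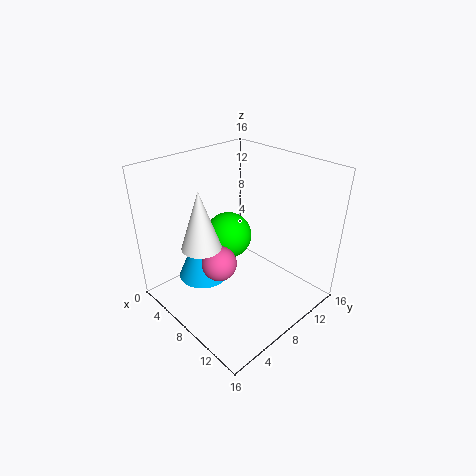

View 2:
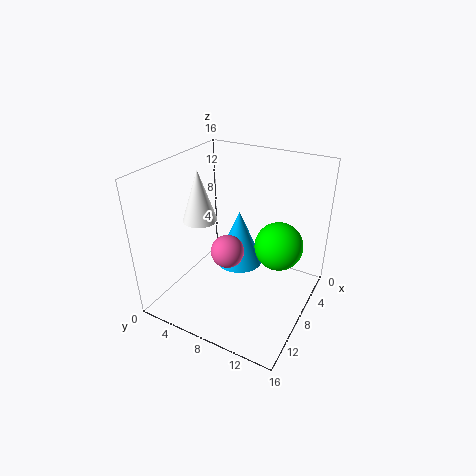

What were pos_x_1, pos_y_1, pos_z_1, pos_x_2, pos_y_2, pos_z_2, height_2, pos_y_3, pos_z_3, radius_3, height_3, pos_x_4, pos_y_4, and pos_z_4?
pos_x_1 = 7
pos_y_1 = 6
pos_z_1 = 5
pos_x_2 = 4
pos_y_2 = 6
pos_z_2 = 2
height_2 = 7
pos_y_3 = 3
pos_z_3 = 9
radius_3 = 2
height_3 = 6
pos_x_4 = 3
pos_y_4 = 11
pos_z_4 = 5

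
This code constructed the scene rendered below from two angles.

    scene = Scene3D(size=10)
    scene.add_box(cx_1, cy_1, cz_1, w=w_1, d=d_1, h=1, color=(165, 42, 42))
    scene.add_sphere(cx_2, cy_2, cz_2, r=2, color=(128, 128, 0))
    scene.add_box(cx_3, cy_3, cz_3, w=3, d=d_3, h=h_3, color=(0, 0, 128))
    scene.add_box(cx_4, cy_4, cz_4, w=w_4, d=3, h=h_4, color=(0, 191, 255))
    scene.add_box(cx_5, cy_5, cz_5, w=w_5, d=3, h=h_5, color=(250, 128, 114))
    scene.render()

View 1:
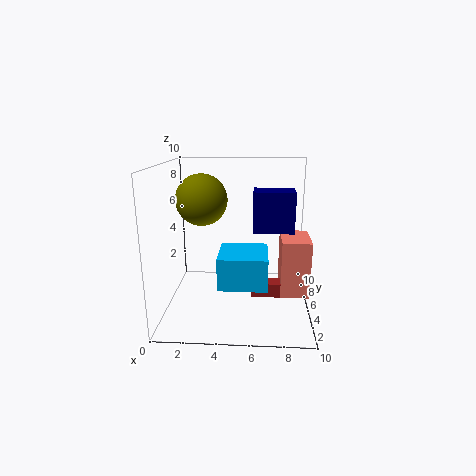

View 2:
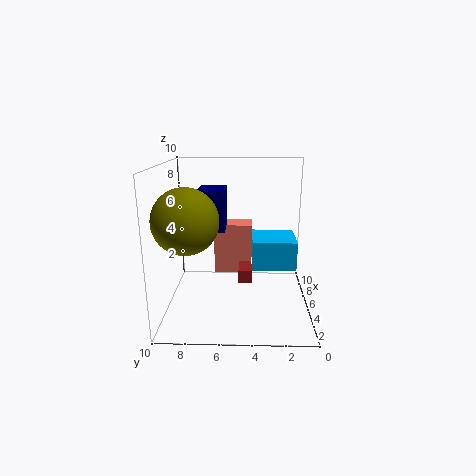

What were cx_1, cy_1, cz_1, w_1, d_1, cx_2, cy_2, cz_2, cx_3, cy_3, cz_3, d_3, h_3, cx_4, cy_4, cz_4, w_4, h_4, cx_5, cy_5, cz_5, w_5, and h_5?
cx_1 = 6
cy_1 = 4
cz_1 = 1
w_1 = 2
d_1 = 1
cx_2 = 2
cy_2 = 8
cz_2 = 7
cx_3 = 6
cy_3 = 6
cz_3 = 5
d_3 = 2
h_3 = 3
cx_4 = 4
cy_4 = 1
cz_4 = 3
w_4 = 3
h_4 = 2
cx_5 = 8
cy_5 = 4
cz_5 = 1
w_5 = 2
h_5 = 4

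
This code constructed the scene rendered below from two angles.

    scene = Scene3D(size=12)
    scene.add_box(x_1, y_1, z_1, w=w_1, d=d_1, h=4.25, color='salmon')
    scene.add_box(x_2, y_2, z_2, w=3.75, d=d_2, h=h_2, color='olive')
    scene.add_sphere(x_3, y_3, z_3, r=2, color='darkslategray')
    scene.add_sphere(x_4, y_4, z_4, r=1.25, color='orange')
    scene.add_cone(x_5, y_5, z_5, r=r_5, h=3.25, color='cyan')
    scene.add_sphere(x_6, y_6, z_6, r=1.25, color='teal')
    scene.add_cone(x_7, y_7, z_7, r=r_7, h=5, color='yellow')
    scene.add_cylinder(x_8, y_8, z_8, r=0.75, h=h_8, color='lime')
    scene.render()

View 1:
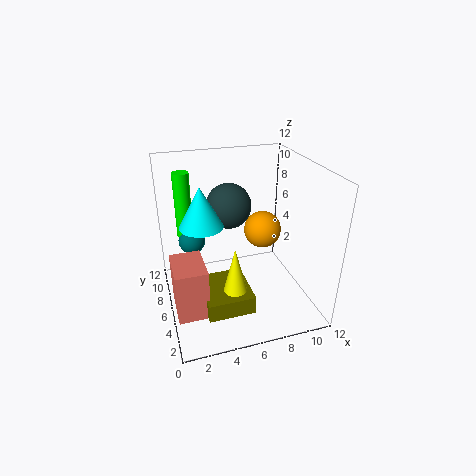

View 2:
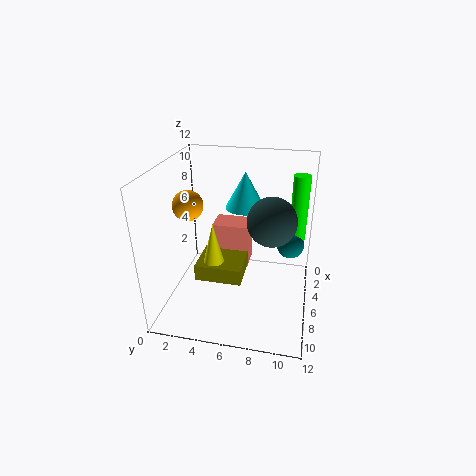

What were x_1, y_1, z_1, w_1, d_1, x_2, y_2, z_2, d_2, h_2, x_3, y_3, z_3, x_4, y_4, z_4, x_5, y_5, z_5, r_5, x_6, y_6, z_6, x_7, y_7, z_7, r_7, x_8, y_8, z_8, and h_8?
x_1 = 0.25, y_1 = 2.75, z_1 = 1, w_1 = 2.5, d_1 = 3.5, x_2 = 2.5, y_2 = 2, z_2 = 1.25, d_2 = 4.25, h_2 = 1.5, x_3 = 6, y_3 = 8.75, z_3 = 7.75, x_4 = 6.5, y_4 = 2, z_4 = 8.75, x_5 = 3, y_5 = 6, z_5 = 7.5, r_5 = 1.75, x_6 = 2.75, y_6 = 10.25, z_6 = 4, x_7 = 5, y_7 = 3.5, z_7 = 1.5, r_7 = 1.25, x_8 = 2.25, y_8 = 10.75, z_8 = 4.5, h_8 = 6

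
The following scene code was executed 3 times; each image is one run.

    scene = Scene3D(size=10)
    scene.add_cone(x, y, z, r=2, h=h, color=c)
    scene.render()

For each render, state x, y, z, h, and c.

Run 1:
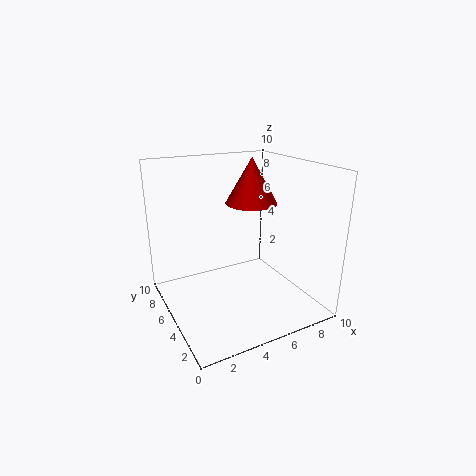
x = 7.5
y = 7.5
z = 6.5
h = 3.5
c = 'red'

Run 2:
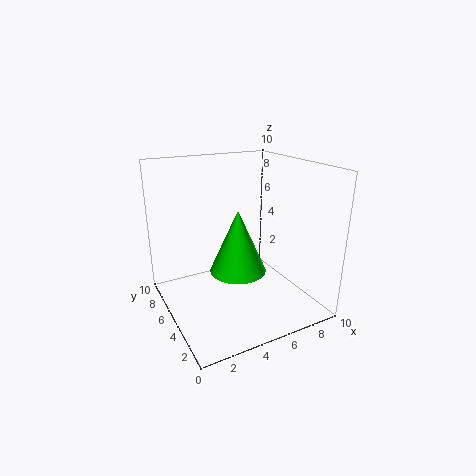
x = 5
y = 5
z = 2.5
h = 4.5
c = 'lime'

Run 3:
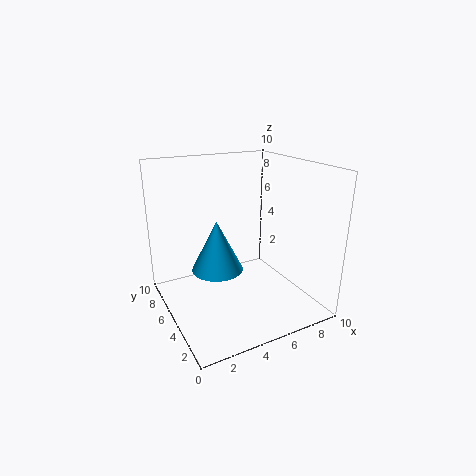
x = 4.5
y = 7.5
z = 1.5
h = 4
c = 'deepskyblue'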